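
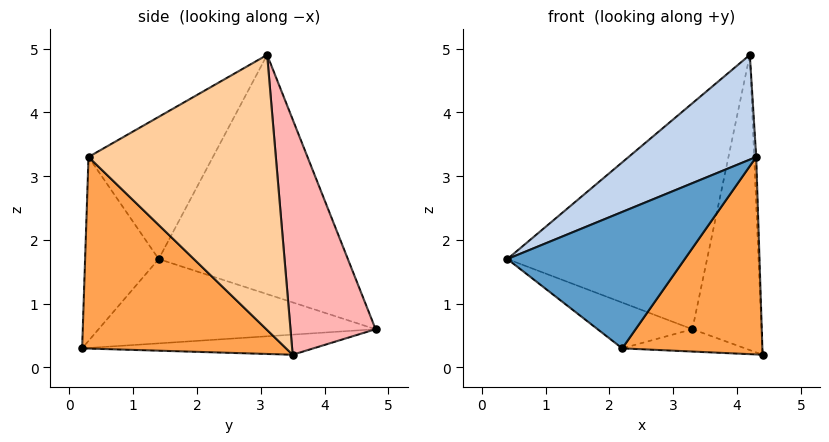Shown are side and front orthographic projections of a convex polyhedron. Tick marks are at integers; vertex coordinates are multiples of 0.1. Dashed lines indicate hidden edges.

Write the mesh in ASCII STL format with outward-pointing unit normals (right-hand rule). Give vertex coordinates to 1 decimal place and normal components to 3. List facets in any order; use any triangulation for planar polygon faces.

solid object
 facet normal -0.367 -0.885 0.286
  outer loop
   vertex 4.3 0.3 3.3
   vertex 0.4 1.4 1.7
   vertex 2.2 0.2 0.3
  endloop
 endfacet
 facet normal -0.445 -0.456 0.771
  outer loop
   vertex 4.3 0.3 3.3
   vertex 4.2 3.1 4.9
   vertex 0.4 1.4 1.7
  endloop
 endfacet
 facet normal 0.720 -0.495 -0.487
  outer loop
   vertex 4.3 0.3 3.3
   vertex 2.2 0.2 0.3
   vertex 4.4 3.5 0.2
  endloop
 endfacet
 facet normal 0.999 0.011 0.043
  outer loop
   vertex 4.3 0.3 3.3
   vertex 4.4 3.5 0.2
   vertex 4.2 3.1 4.9
  endloop
 endfacet
 facet normal -0.526 0.180 -0.831
  outer loop
   vertex 3.3 4.8 0.6
   vertex 2.2 0.2 0.3
   vertex 0.4 1.4 1.7
  endloop
 endfacet
 facet normal -0.217 0.115 -0.969
  outer loop
   vertex 3.3 4.8 0.6
   vertex 4.4 3.5 0.2
   vertex 2.2 0.2 0.3
  endloop
 endfacet
 facet normal -0.632 0.667 0.396
  outer loop
   vertex 3.3 4.8 0.6
   vertex 0.4 1.4 1.7
   vertex 4.2 3.1 4.9
  endloop
 endfacet
 facet normal 0.773 0.628 0.086
  outer loop
   vertex 3.3 4.8 0.6
   vertex 4.2 3.1 4.9
   vertex 4.4 3.5 0.2
  endloop
 endfacet
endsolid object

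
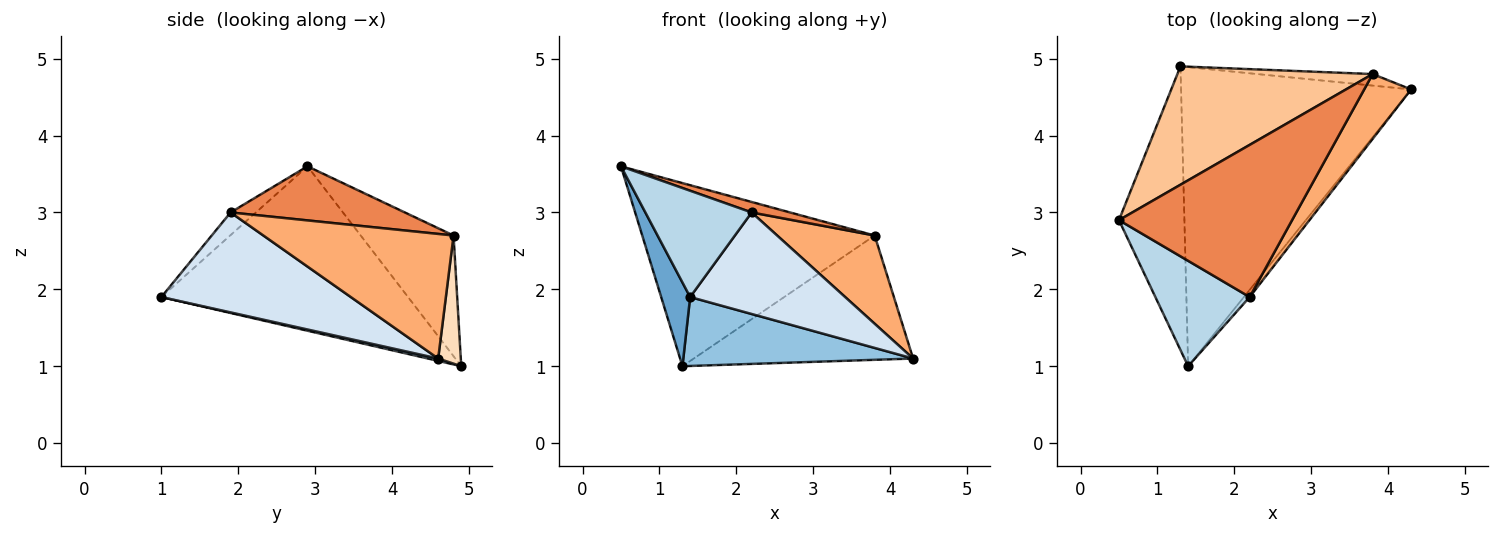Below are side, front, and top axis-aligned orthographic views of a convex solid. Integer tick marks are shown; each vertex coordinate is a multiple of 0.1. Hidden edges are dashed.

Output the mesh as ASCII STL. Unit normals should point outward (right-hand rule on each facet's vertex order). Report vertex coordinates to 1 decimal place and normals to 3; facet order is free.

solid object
 facet normal -0.924 -0.109 -0.368
  outer loop
   vertex 1.3 4.9 1.0
   vertex 1.4 1.0 1.9
   vertex 0.5 2.9 3.6
  endloop
 endfacet
 facet normal 0.010 -0.225 -0.974
  outer loop
   vertex 1.3 4.9 1.0
   vertex 4.3 4.6 1.1
   vertex 1.4 1.0 1.9
  endloop
 endfacet
 facet normal -0.167 -0.700 0.694
  outer loop
   vertex 2.2 1.9 3.0
   vertex 0.5 2.9 3.6
   vertex 1.4 1.0 1.9
  endloop
 endfacet
 facet normal 0.773 -0.633 -0.045
  outer loop
   vertex 2.2 1.9 3.0
   vertex 1.4 1.0 1.9
   vertex 4.3 4.6 1.1
  endloop
 endfacet
 facet normal 0.298 -0.066 0.952
  outer loop
   vertex 3.8 4.8 2.7
   vertex 0.5 2.9 3.6
   vertex 2.2 1.9 3.0
  endloop
 endfacet
 facet normal 0.844 -0.433 0.318
  outer loop
   vertex 3.8 4.8 2.7
   vertex 2.2 1.9 3.0
   vertex 4.3 4.6 1.1
  endloop
 endfacet
 facet normal -0.318 0.796 0.515
  outer loop
   vertex 3.8 4.8 2.7
   vertex 1.3 4.9 1.0
   vertex 0.5 2.9 3.6
  endloop
 endfacet
 facet normal 0.102 0.991 -0.092
  outer loop
   vertex 3.8 4.8 2.7
   vertex 4.3 4.6 1.1
   vertex 1.3 4.9 1.0
  endloop
 endfacet
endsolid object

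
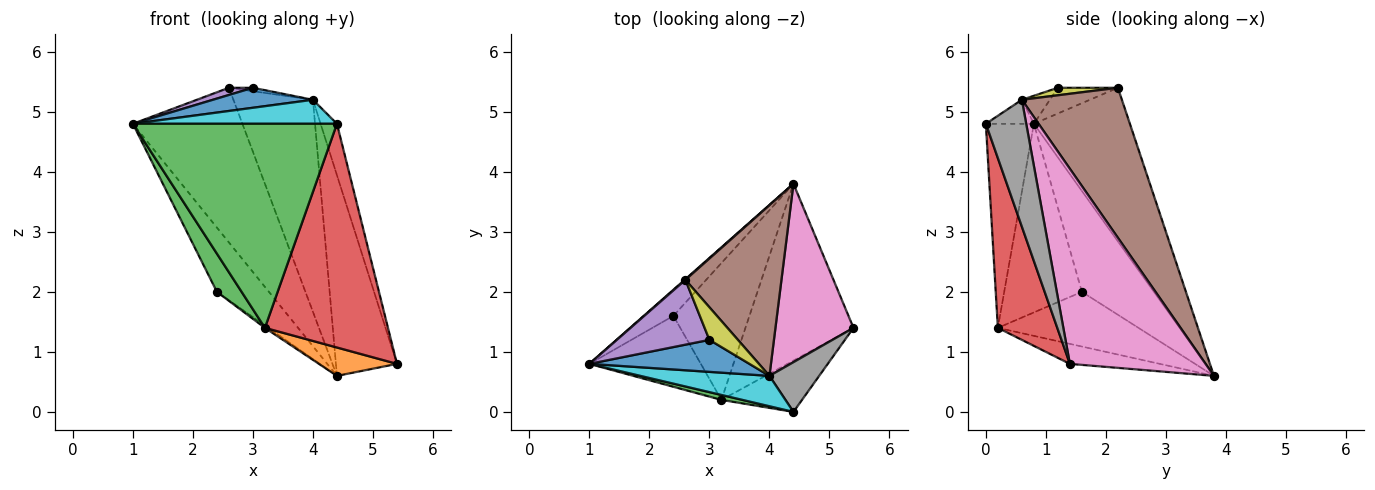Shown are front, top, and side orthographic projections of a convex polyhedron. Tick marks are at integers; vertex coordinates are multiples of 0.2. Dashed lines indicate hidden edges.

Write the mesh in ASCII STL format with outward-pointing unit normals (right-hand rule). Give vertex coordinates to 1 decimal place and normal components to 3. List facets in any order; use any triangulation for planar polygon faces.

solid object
 facet normal -0.659 0.752 0.003
  outer loop
   vertex 2.6 2.2 5.4
   vertex 4.4 3.8 0.6
   vertex 1.0 0.8 4.8
  endloop
 endfacet
 facet normal -0.180 -0.156 -0.971
  outer loop
   vertex 3.2 0.2 1.4
   vertex 4.4 3.8 0.6
   vertex 5.4 1.4 0.8
  endloop
 endfacet
 facet normal -0.229 -0.973 0.024
  outer loop
   vertex 3.2 0.2 1.4
   vertex 4.4 0.0 4.8
   vertex 1.0 0.8 4.8
  endloop
 endfacet
 facet normal 0.426 -0.882 -0.202
  outer loop
   vertex 3.2 0.2 1.4
   vertex 5.4 1.4 0.8
   vertex 4.4 0.0 4.8
  endloop
 endfacet
 facet normal -0.266 -0.106 0.958
  outer loop
   vertex 3.0 1.2 5.4
   vertex 2.6 2.2 5.4
   vertex 1.0 0.8 4.8
  endloop
 endfacet
 facet normal 0.700 0.556 0.448
  outer loop
   vertex 4.0 0.6 5.2
   vertex 4.4 3.8 0.6
   vertex 2.6 2.2 5.4
  endloop
 endfacet
 facet normal 0.857 0.386 0.343
  outer loop
   vertex 4.0 0.6 5.2
   vertex 5.4 1.4 0.8
   vertex 4.4 3.8 0.6
  endloop
 endfacet
 facet normal 0.871 0.353 0.341
  outer loop
   vertex 4.0 0.6 5.2
   vertex 4.4 0.0 4.8
   vertex 5.4 1.4 0.8
  endloop
 endfacet
 facet normal 0.253 0.101 0.962
  outer loop
   vertex 4.0 0.6 5.2
   vertex 2.6 2.2 5.4
   vertex 3.0 1.2 5.4
  endloop
 endfacet
 facet normal -0.144 -0.614 0.776
  outer loop
   vertex 4.0 0.6 5.2
   vertex 1.0 0.8 4.8
   vertex 4.4 0.0 4.8
  endloop
 endfacet
 facet normal -0.147 -0.524 0.839
  outer loop
   vertex 4.0 0.6 5.2
   vertex 3.0 1.2 5.4
   vertex 1.0 0.8 4.8
  endloop
 endfacet
 facet normal -0.789 0.570 -0.232
  outer loop
   vertex 2.4 1.6 2.0
   vertex 1.0 0.8 4.8
   vertex 4.4 3.8 0.6
  endloop
 endfacet
 facet normal -0.830 -0.264 -0.491
  outer loop
   vertex 2.4 1.6 2.0
   vertex 3.2 0.2 1.4
   vertex 1.0 0.8 4.8
  endloop
 endfacet
 facet normal -0.584 0.014 -0.812
  outer loop
   vertex 2.4 1.6 2.0
   vertex 4.4 3.8 0.6
   vertex 3.2 0.2 1.4
  endloop
 endfacet
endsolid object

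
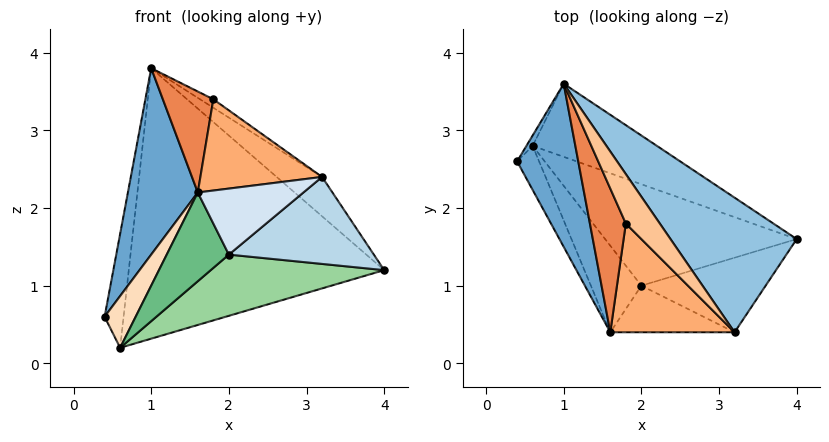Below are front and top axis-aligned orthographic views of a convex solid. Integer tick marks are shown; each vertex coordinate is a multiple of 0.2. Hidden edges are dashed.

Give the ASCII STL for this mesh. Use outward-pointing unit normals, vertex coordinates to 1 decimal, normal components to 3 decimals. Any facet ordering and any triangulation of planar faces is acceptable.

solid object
 facet normal -0.914 -0.305 0.267
  outer loop
   vertex 1.0 3.6 3.8
   vertex 0.4 2.6 0.6
   vertex 1.6 0.4 2.2
  endloop
 endfacet
 facet normal 0.714 0.197 0.672
  outer loop
   vertex 3.2 0.4 2.4
   vertex 4.0 1.6 1.2
   vertex 1.0 3.6 3.8
  endloop
 endfacet
 facet normal 0.161 -0.749 -0.642
  outer loop
   vertex 2.0 1.0 1.4
   vertex 4.0 1.6 1.2
   vertex 3.2 0.4 2.4
  endloop
 endfacet
 facet normal 0.072 -0.815 -0.575
  outer loop
   vertex 2.0 1.0 1.4
   vertex 3.2 0.4 2.4
   vertex 1.6 0.4 2.2
  endloop
 endfacet
 facet normal -0.663 -0.431 0.613
  outer loop
   vertex 1.8 1.8 3.4
   vertex 1.0 3.6 3.8
   vertex 1.6 0.4 2.2
  endloop
 endfacet
 facet normal -0.095 -0.640 0.762
  outer loop
   vertex 1.8 1.8 3.4
   vertex 1.6 0.4 2.2
   vertex 3.2 0.4 2.4
  endloop
 endfacet
 facet normal 0.658 0.127 0.742
  outer loop
   vertex 1.8 1.8 3.4
   vertex 3.2 0.4 2.4
   vertex 1.0 3.6 3.8
  endloop
 endfacet
 facet normal -0.471 -0.672 -0.571
  outer loop
   vertex 0.6 2.8 0.2
   vertex 1.6 0.4 2.2
   vertex 0.4 2.6 0.6
  endloop
 endfacet
 facet normal -0.307 -0.681 -0.664
  outer loop
   vertex 0.6 2.8 0.2
   vertex 2.0 1.0 1.4
   vertex 1.6 0.4 2.2
  endloop
 endfacet
 facet normal 0.069 -0.516 -0.854
  outer loop
   vertex 0.6 2.8 0.2
   vertex 4.0 1.6 1.2
   vertex 2.0 1.0 1.4
  endloop
 endfacet
 facet normal -0.762 0.645 -0.059
  outer loop
   vertex 0.6 2.8 0.2
   vertex 0.4 2.6 0.6
   vertex 1.0 3.6 3.8
  endloop
 endfacet
 facet normal 0.385 0.891 -0.241
  outer loop
   vertex 0.6 2.8 0.2
   vertex 1.0 3.6 3.8
   vertex 4.0 1.6 1.2
  endloop
 endfacet
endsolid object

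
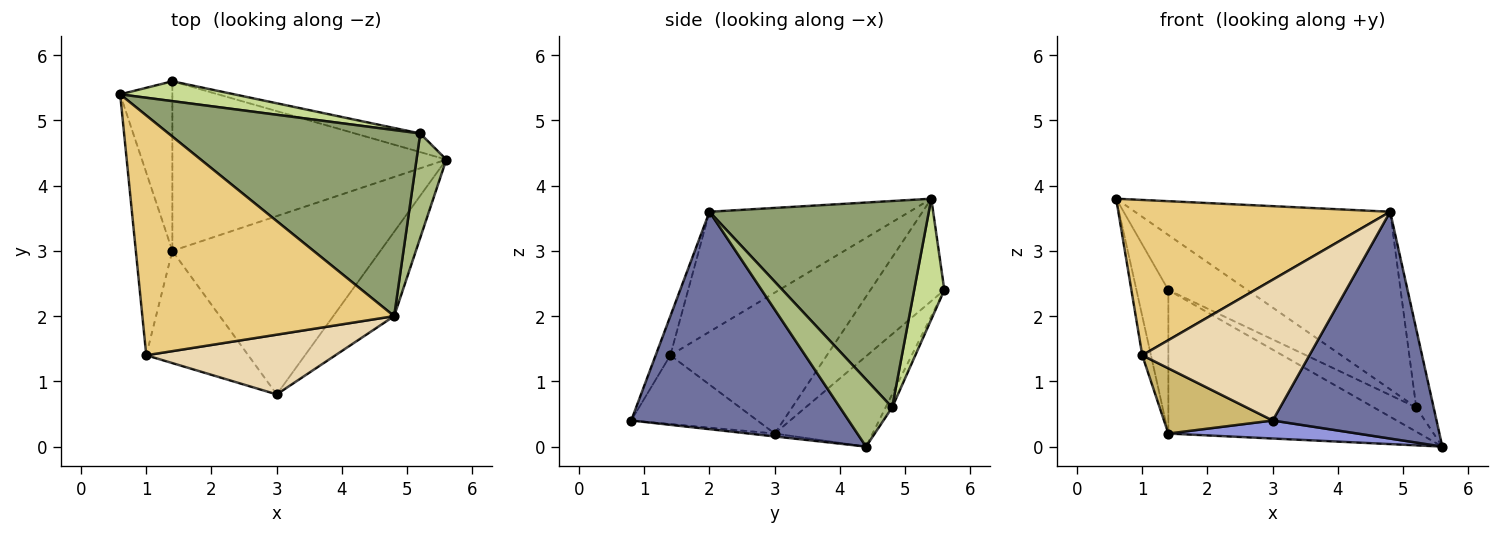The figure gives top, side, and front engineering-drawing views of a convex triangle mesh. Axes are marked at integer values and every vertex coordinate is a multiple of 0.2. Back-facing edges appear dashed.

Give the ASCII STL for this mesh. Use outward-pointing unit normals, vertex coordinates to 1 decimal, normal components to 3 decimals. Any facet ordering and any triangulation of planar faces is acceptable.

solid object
 facet normal 0.779 -0.587 -0.218
  outer loop
   vertex 4.8 2.0 3.6
   vertex 3.0 0.8 0.4
   vertex 5.6 4.4 0.0
  endloop
 endfacet
 facet normal -0.832 0.359 -0.424
  outer loop
   vertex 1.4 3.0 0.2
   vertex 0.6 5.4 3.8
   vertex 1.4 5.6 2.4
  endloop
 endfacet
 facet normal -0.014 -0.101 -0.995
  outer loop
   vertex 1.4 3.0 0.2
   vertex 5.6 4.4 0.0
   vertex 3.0 0.8 0.4
  endloop
 endfacet
 facet normal -0.244 0.626 -0.740
  outer loop
   vertex 1.4 3.0 0.2
   vertex 1.4 5.6 2.4
   vertex 5.6 4.4 0.0
  endloop
 endfacet
 facet normal 0.510 0.594 0.622
  outer loop
   vertex 5.2 4.8 0.6
   vertex 0.6 5.4 3.8
   vertex 4.8 2.0 3.6
  endloop
 endfacet
 facet normal 0.874 0.291 0.389
  outer loop
   vertex 5.2 4.8 0.6
   vertex 4.8 2.0 3.6
   vertex 5.6 4.4 0.0
  endloop
 endfacet
 facet normal 0.338 0.885 0.319
  outer loop
   vertex 5.2 4.8 0.6
   vertex 1.4 5.6 2.4
   vertex 0.6 5.4 3.8
  endloop
 endfacet
 facet normal -0.121 0.787 -0.605
  outer loop
   vertex 5.2 4.8 0.6
   vertex 5.6 4.4 0.0
   vertex 1.4 5.6 2.4
  endloop
 endfacet
 facet normal -0.967 0.054 -0.251
  outer loop
   vertex 1.0 1.4 1.4
   vertex 0.6 5.4 3.8
   vertex 1.4 3.0 0.2
  endloop
 endfacet
 facet normal -0.504 -0.434 -0.747
  outer loop
   vertex 1.0 1.4 1.4
   vertex 1.4 3.0 0.2
   vertex 3.0 0.8 0.4
  endloop
 endfacet
 facet normal -0.371 -0.505 0.779
  outer loop
   vertex 1.0 1.4 1.4
   vertex 4.8 2.0 3.6
   vertex 0.6 5.4 3.8
  endloop
 endfacet
 facet normal -0.081 -0.918 0.389
  outer loop
   vertex 1.0 1.4 1.4
   vertex 3.0 0.8 0.4
   vertex 4.8 2.0 3.6
  endloop
 endfacet
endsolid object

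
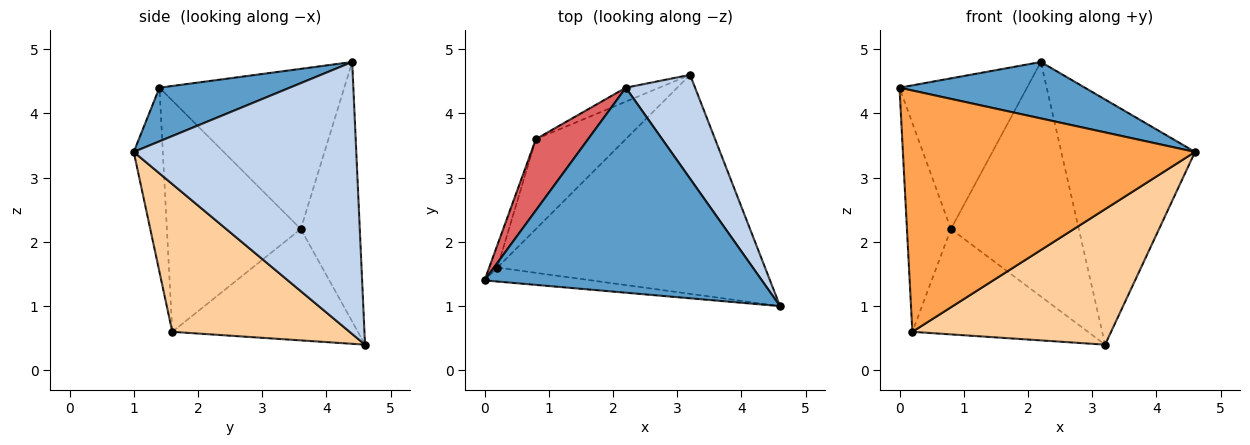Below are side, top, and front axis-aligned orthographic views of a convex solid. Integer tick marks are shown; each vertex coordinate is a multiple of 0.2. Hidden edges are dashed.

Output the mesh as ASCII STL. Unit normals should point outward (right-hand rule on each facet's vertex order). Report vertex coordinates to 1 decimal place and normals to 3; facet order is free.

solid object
 facet normal 0.183 -0.261 0.948
  outer loop
   vertex 2.2 4.4 4.8
   vertex 0.0 1.4 4.4
   vertex 4.6 1.0 3.4
  endloop
 endfacet
 facet normal 0.837 0.503 0.213
  outer loop
   vertex 2.2 4.4 4.8
   vertex 4.6 1.0 3.4
   vertex 3.2 4.6 0.4
  endloop
 endfacet
 facet normal -0.099 -0.993 -0.057
  outer loop
   vertex 0.2 1.6 0.6
   vertex 4.6 1.0 3.4
   vertex 0.0 1.4 4.4
  endloop
 endfacet
 facet normal 0.425 -0.476 -0.770
  outer loop
   vertex 0.2 1.6 0.6
   vertex 3.2 4.6 0.4
   vertex 4.6 1.0 3.4
  endloop
 endfacet
 facet normal -0.418 0.907 -0.054
  outer loop
   vertex 0.8 3.6 2.2
   vertex 2.2 4.4 4.8
   vertex 3.2 4.6 0.4
  endloop
 endfacet
 facet normal -0.627 0.593 -0.506
  outer loop
   vertex 0.8 3.6 2.2
   vertex 3.2 4.6 0.4
   vertex 0.2 1.6 0.6
  endloop
 endfacet
 facet normal -0.795 0.548 0.259
  outer loop
   vertex 0.8 3.6 2.2
   vertex 0.0 1.4 4.4
   vertex 2.2 4.4 4.8
  endloop
 endfacet
 facet normal -0.950 0.312 -0.034
  outer loop
   vertex 0.8 3.6 2.2
   vertex 0.2 1.6 0.6
   vertex 0.0 1.4 4.4
  endloop
 endfacet
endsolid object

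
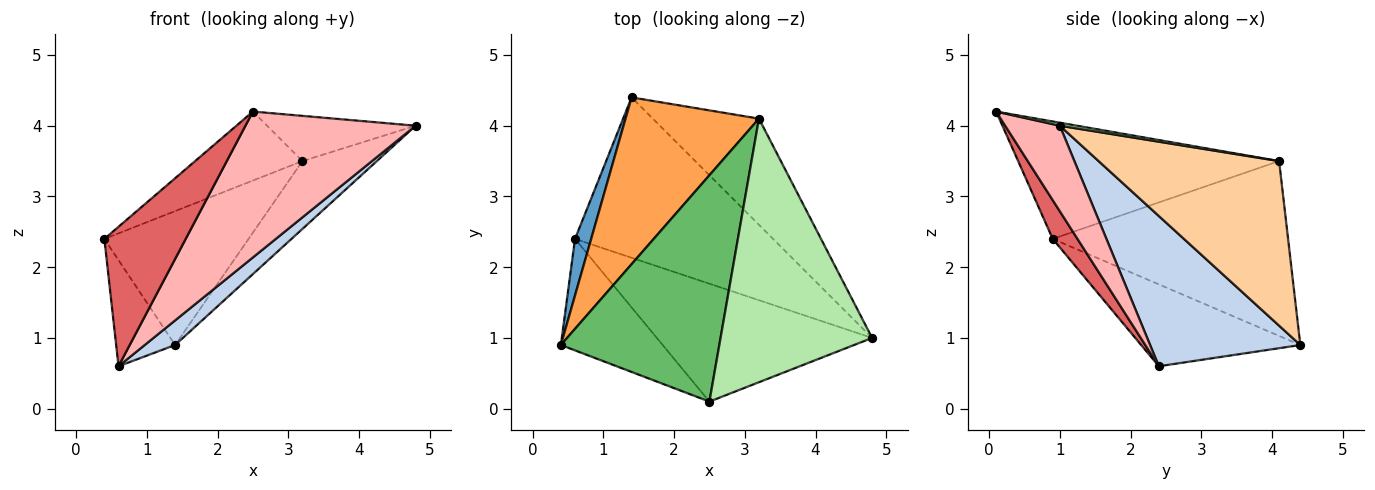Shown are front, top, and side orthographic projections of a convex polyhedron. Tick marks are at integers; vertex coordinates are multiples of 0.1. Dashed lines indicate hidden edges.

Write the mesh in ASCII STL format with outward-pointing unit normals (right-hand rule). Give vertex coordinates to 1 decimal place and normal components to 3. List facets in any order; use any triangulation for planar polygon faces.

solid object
 facet normal -0.922 0.342 0.182
  outer loop
   vertex 0.6 2.4 0.6
   vertex 0.4 0.9 2.4
   vertex 1.4 4.4 0.9
  endloop
 endfacet
 facet normal 0.600 -0.121 -0.791
  outer loop
   vertex 0.6 2.4 0.6
   vertex 1.4 4.4 0.9
   vertex 4.8 1.0 4.0
  endloop
 endfacet
 facet normal -0.715 0.438 0.545
  outer loop
   vertex 3.2 4.1 3.5
   vertex 1.4 4.4 0.9
   vertex 0.4 0.9 2.4
  endloop
 endfacet
 facet normal 0.794 0.327 -0.512
  outer loop
   vertex 3.2 4.1 3.5
   vertex 4.8 1.0 4.0
   vertex 1.4 4.4 0.9
  endloop
 endfacet
 facet normal -0.578 0.238 0.780
  outer loop
   vertex 2.5 0.1 4.2
   vertex 3.2 4.1 3.5
   vertex 0.4 0.9 2.4
  endloop
 endfacet
 facet normal 0.020 0.169 0.985
  outer loop
   vertex 2.5 0.1 4.2
   vertex 4.8 1.0 4.0
   vertex 3.2 4.1 3.5
  endloop
 endfacet
 facet normal 0.231 -0.760 -0.608
  outer loop
   vertex 2.5 0.1 4.2
   vertex 0.4 0.9 2.4
   vertex 0.6 2.4 0.6
  endloop
 endfacet
 facet normal 0.242 -0.755 -0.610
  outer loop
   vertex 2.5 0.1 4.2
   vertex 0.6 2.4 0.6
   vertex 4.8 1.0 4.0
  endloop
 endfacet
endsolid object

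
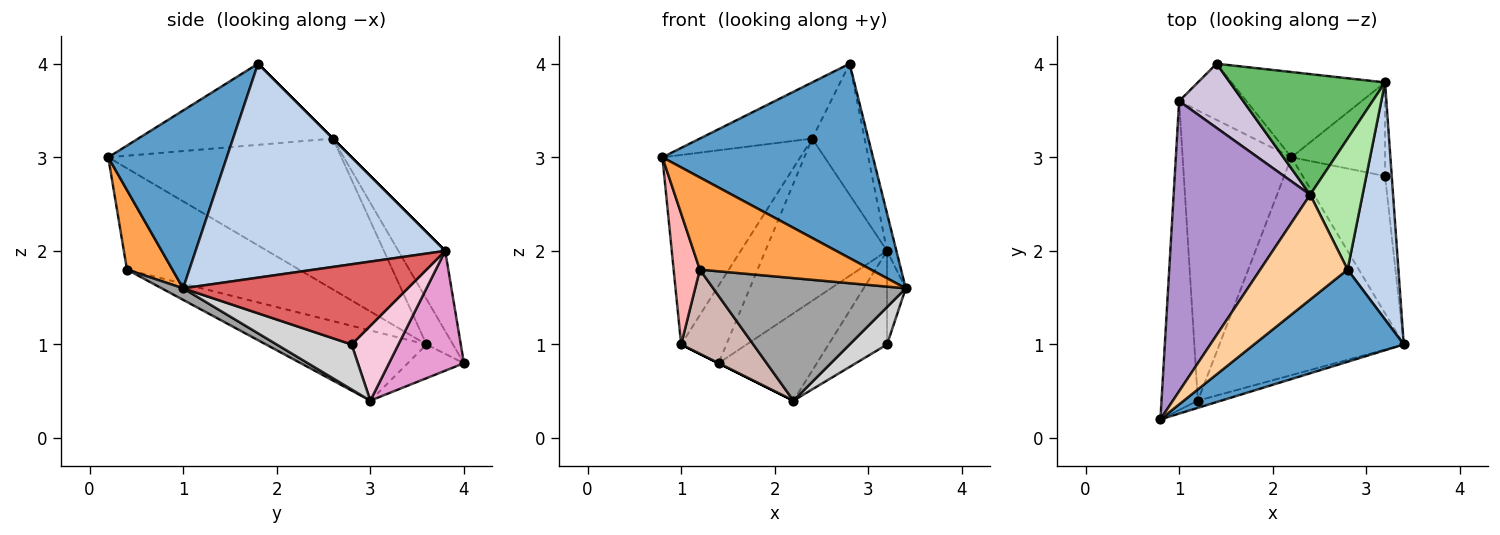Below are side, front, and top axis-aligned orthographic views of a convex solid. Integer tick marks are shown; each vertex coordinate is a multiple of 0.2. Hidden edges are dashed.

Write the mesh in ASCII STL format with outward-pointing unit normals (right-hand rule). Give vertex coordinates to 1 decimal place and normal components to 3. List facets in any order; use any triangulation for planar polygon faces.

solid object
 facet normal 0.453 -0.805 0.382
  outer loop
   vertex 2.8 1.8 4.0
   vertex 0.8 0.2 3.0
   vertex 3.4 1.0 1.6
  endloop
 endfacet
 facet normal 0.972 0.036 0.231
  outer loop
   vertex 3.2 3.8 2.0
   vertex 2.8 1.8 4.0
   vertex 3.4 1.0 1.6
  endloop
 endfacet
 facet normal 0.256 -0.964 -0.075
  outer loop
   vertex 1.2 0.4 1.8
   vertex 3.4 1.0 1.6
   vertex 0.8 0.2 3.0
  endloop
 endfacet
 facet normal -0.633 0.365 0.682
  outer loop
   vertex 2.4 2.6 3.2
   vertex 0.8 0.2 3.0
   vertex 2.8 1.8 4.0
  endloop
 endfacet
 facet normal -0.295 0.767 0.570
  outer loop
   vertex 2.4 2.6 3.2
   vertex 3.2 3.8 2.0
   vertex 1.4 4.0 0.8
  endloop
 endfacet
 facet normal 0.000 0.707 0.707
  outer loop
   vertex 2.4 2.6 3.2
   vertex 2.8 1.8 4.0
   vertex 3.2 3.8 2.0
  endloop
 endfacet
 facet normal 0.993 0.083 -0.083
  outer loop
   vertex 3.2 2.8 1.0
   vertex 3.2 3.8 2.0
   vertex 3.4 1.0 1.6
  endloop
 endfacet
 facet normal -0.932 -0.142 -0.334
  outer loop
   vertex 1.0 3.6 1.0
   vertex 1.2 0.4 1.8
   vertex 0.8 0.2 3.0
  endloop
 endfacet
 facet normal -0.679 0.401 0.615
  outer loop
   vertex 1.0 3.6 1.0
   vertex 0.8 0.2 3.0
   vertex 2.4 2.6 3.2
  endloop
 endfacet
 facet normal -0.412 0.702 0.581
  outer loop
   vertex 1.0 3.6 1.0
   vertex 2.4 2.6 3.2
   vertex 1.4 4.0 0.8
  endloop
 endfacet
 facet normal -0.447 0.000 -0.894
  outer loop
   vertex 2.2 3.0 0.4
   vertex 1.0 3.6 1.0
   vertex 1.4 4.0 0.8
  endloop
 endfacet
 facet normal -0.527 -0.237 -0.816
  outer loop
   vertex 2.2 3.0 0.4
   vertex 1.2 0.4 1.8
   vertex 1.0 3.6 1.0
  endloop
 endfacet
 facet normal 0.479 0.628 -0.613
  outer loop
   vertex 2.2 3.0 0.4
   vertex 1.4 4.0 0.8
   vertex 3.2 3.8 2.0
  endloop
 endfacet
 facet normal 0.492 0.615 -0.615
  outer loop
   vertex 2.2 3.0 0.4
   vertex 3.2 3.8 2.0
   vertex 3.2 2.8 1.0
  endloop
 endfacet
 facet normal 0.054 -0.490 -0.870
  outer loop
   vertex 2.2 3.0 0.4
   vertex 3.4 1.0 1.6
   vertex 1.2 0.4 1.8
  endloop
 endfacet
 facet normal 0.466 -0.233 -0.854
  outer loop
   vertex 2.2 3.0 0.4
   vertex 3.2 2.8 1.0
   vertex 3.4 1.0 1.6
  endloop
 endfacet
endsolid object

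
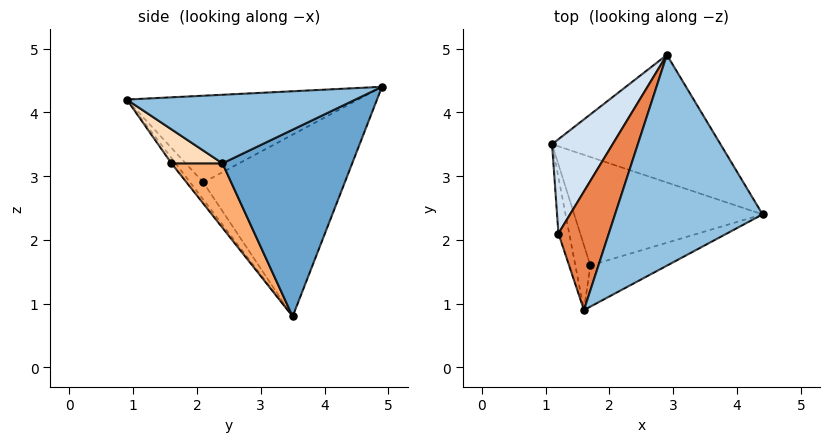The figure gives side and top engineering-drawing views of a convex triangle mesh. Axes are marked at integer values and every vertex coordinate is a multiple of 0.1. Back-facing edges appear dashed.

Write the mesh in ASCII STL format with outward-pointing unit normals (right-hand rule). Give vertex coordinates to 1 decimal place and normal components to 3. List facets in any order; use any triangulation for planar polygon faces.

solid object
 facet normal 0.589 0.609 -0.531
  outer loop
   vertex 2.9 4.9 4.4
   vertex 4.4 2.4 3.2
   vertex 1.1 3.5 0.8
  endloop
 endfacet
 facet normal 0.415 -0.179 0.892
  outer loop
   vertex 2.9 4.9 4.4
   vertex 1.6 0.9 4.2
   vertex 4.4 2.4 3.2
  endloop
 endfacet
 facet normal -0.642 -0.651 -0.404
  outer loop
   vertex 1.2 2.1 2.9
   vertex 1.1 3.5 0.8
   vertex 1.6 0.9 4.2
  endloop
 endfacet
 facet normal -0.879 0.377 0.293
  outer loop
   vertex 1.2 2.1 2.9
   vertex 2.9 4.9 4.4
   vertex 1.1 3.5 0.8
  endloop
 endfacet
 facet normal -0.838 0.248 0.487
  outer loop
   vertex 1.2 2.1 2.9
   vertex 1.6 0.9 4.2
   vertex 2.9 4.9 4.4
  endloop
 endfacet
 facet normal 0.219 -0.738 -0.639
  outer loop
   vertex 1.7 1.6 3.2
   vertex 1.1 3.5 0.8
   vertex 4.4 2.4 3.2
  endloop
 endfacet
 facet normal -0.207 -0.792 -0.575
  outer loop
   vertex 1.7 1.6 3.2
   vertex 1.6 0.9 4.2
   vertex 1.1 3.5 0.8
  endloop
 endfacet
 facet normal 0.239 -0.807 -0.541
  outer loop
   vertex 1.7 1.6 3.2
   vertex 4.4 2.4 3.2
   vertex 1.6 0.9 4.2
  endloop
 endfacet
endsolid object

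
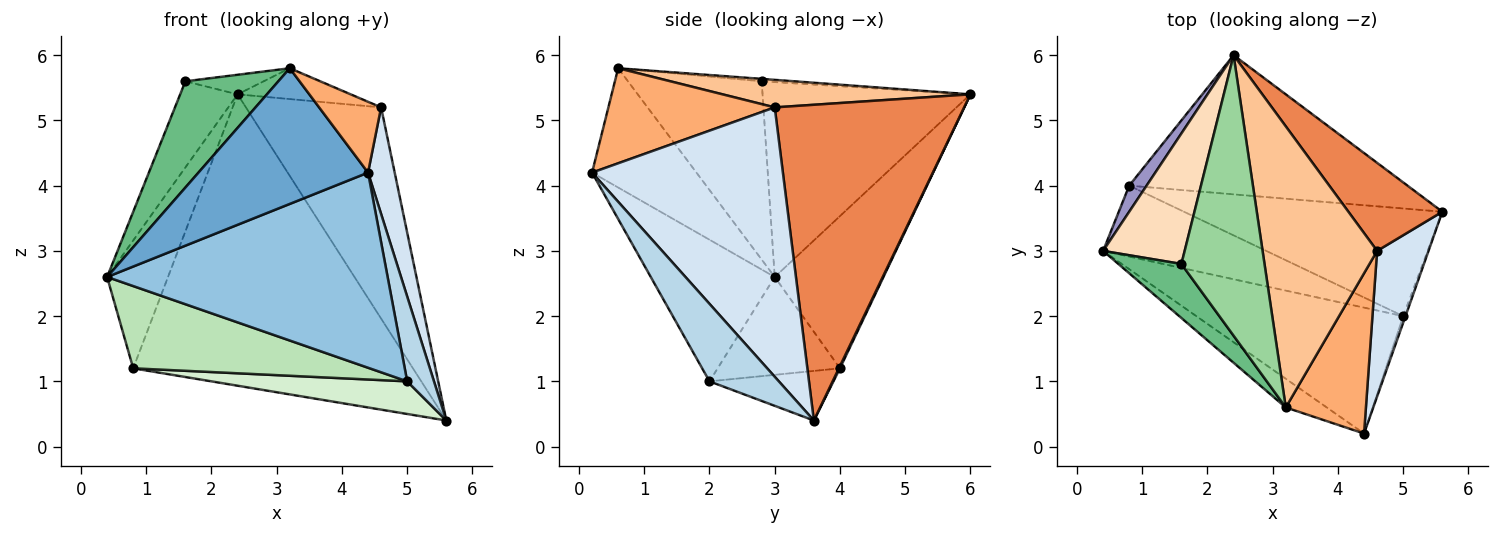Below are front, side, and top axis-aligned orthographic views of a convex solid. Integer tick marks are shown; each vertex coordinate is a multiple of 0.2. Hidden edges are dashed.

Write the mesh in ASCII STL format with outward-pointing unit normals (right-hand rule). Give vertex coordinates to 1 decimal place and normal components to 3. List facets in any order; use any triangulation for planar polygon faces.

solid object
 facet normal -0.516 -0.838 -0.177
  outer loop
   vertex 3.2 0.6 5.8
   vertex 0.4 3.0 2.6
   vertex 4.4 0.2 4.2
  endloop
 endfacet
 facet normal -0.348 -0.788 -0.508
  outer loop
   vertex 5.0 2.0 1.0
   vertex 4.4 0.2 4.2
   vertex 0.4 3.0 2.6
  endloop
 endfacet
 facet normal 0.933 -0.360 -0.028
  outer loop
   vertex 5.0 2.0 1.0
   vertex 5.6 3.6 0.4
   vertex 4.4 0.2 4.2
  endloop
 endfacet
 facet normal 0.973 -0.136 0.186
  outer loop
   vertex 4.6 3.0 5.2
   vertex 4.4 0.2 4.2
   vertex 5.6 3.6 0.4
  endloop
 endfacet
 facet normal 0.791 0.564 0.235
  outer loop
   vertex 4.6 3.0 5.2
   vertex 5.6 3.6 0.4
   vertex 2.4 6.0 5.4
  endloop
 endfacet
 facet normal 0.735 -0.274 0.620
  outer loop
   vertex 4.6 3.0 5.2
   vertex 3.2 0.6 5.8
   vertex 4.4 0.2 4.2
  endloop
 endfacet
 facet normal 0.233 0.106 0.967
  outer loop
   vertex 4.6 3.0 5.2
   vertex 2.4 6.0 5.4
   vertex 3.2 0.6 5.8
  endloop
 endfacet
 facet normal -0.894 0.247 0.374
  outer loop
   vertex 1.6 2.8 5.6
   vertex 2.4 6.0 5.4
   vertex 0.4 3.0 2.6
  endloop
 endfacet
 facet normal -0.789 -0.548 0.279
  outer loop
   vertex 1.6 2.8 5.6
   vertex 0.4 3.0 2.6
   vertex 3.2 0.6 5.8
  endloop
 endfacet
 facet normal -0.029 0.070 0.997
  outer loop
   vertex 1.6 2.8 5.6
   vertex 3.2 0.6 5.8
   vertex 2.4 6.0 5.4
  endloop
 endfacet
 facet normal -0.365 -0.705 -0.608
  outer loop
   vertex 0.8 4.0 1.2
   vertex 5.0 2.0 1.0
   vertex 0.4 3.0 2.6
  endloop
 endfacet
 facet normal -0.181 -0.285 -0.941
  outer loop
   vertex 0.8 4.0 1.2
   vertex 5.6 3.6 0.4
   vertex 5.0 2.0 1.0
  endloop
 endfacet
 facet normal -0.868 0.486 0.099
  outer loop
   vertex 0.8 4.0 1.2
   vertex 0.4 3.0 2.6
   vertex 2.4 6.0 5.4
  endloop
 endfacet
 facet normal 0.003 0.902 -0.431
  outer loop
   vertex 0.8 4.0 1.2
   vertex 2.4 6.0 5.4
   vertex 5.6 3.6 0.4
  endloop
 endfacet
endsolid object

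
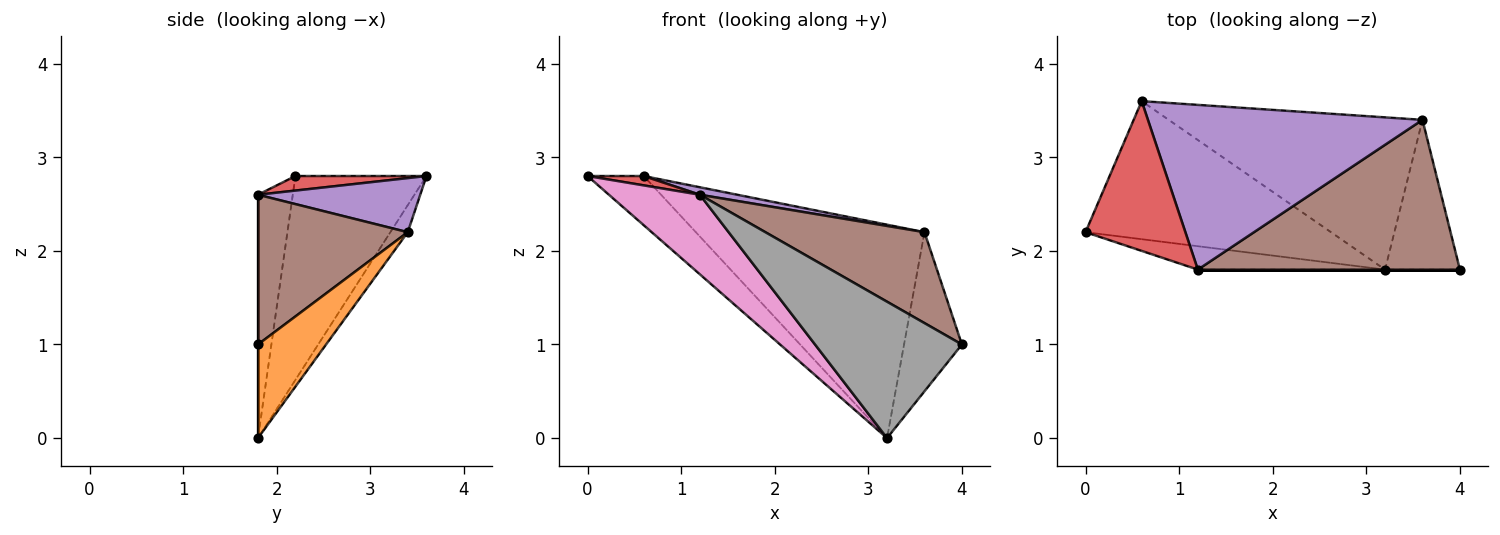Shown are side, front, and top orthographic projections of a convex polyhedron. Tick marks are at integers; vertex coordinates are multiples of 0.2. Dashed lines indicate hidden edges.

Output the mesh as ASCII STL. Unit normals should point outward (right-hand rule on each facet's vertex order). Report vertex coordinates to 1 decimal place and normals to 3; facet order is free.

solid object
 facet normal -0.616 0.264 -0.742
  outer loop
   vertex 3.2 1.8 0.0
   vertex 0.0 2.2 2.8
   vertex 0.6 3.6 2.8
  endloop
 endfacet
 facet normal 0.651 0.553 -0.520
  outer loop
   vertex 3.6 3.4 2.2
   vertex 4.0 1.8 1.0
   vertex 3.2 1.8 0.0
  endloop
 endfacet
 facet normal -0.062 0.813 -0.580
  outer loop
   vertex 3.6 3.4 2.2
   vertex 3.2 1.8 0.0
   vertex 0.6 3.6 2.8
  endloop
 endfacet
 facet normal 0.144 -0.062 0.988
  outer loop
   vertex 1.2 1.8 2.6
   vertex 0.6 3.6 2.8
   vertex 0.0 2.2 2.8
  endloop
 endfacet
 facet normal 0.193 -0.045 0.980
  outer loop
   vertex 1.2 1.8 2.6
   vertex 3.6 3.4 2.2
   vertex 0.6 3.6 2.8
  endloop
 endfacet
 facet normal 0.439 -0.466 0.768
  outer loop
   vertex 1.2 1.8 2.6
   vertex 4.0 1.8 1.0
   vertex 3.6 3.4 2.2
  endloop
 endfacet
 facet normal -0.344 -0.901 -0.265
  outer loop
   vertex 1.2 1.8 2.6
   vertex 0.0 2.2 2.8
   vertex 3.2 1.8 0.0
  endloop
 endfacet
 facet normal 0.000 -1.000 0.000
  outer loop
   vertex 1.2 1.8 2.6
   vertex 3.2 1.8 0.0
   vertex 4.0 1.8 1.0
  endloop
 endfacet
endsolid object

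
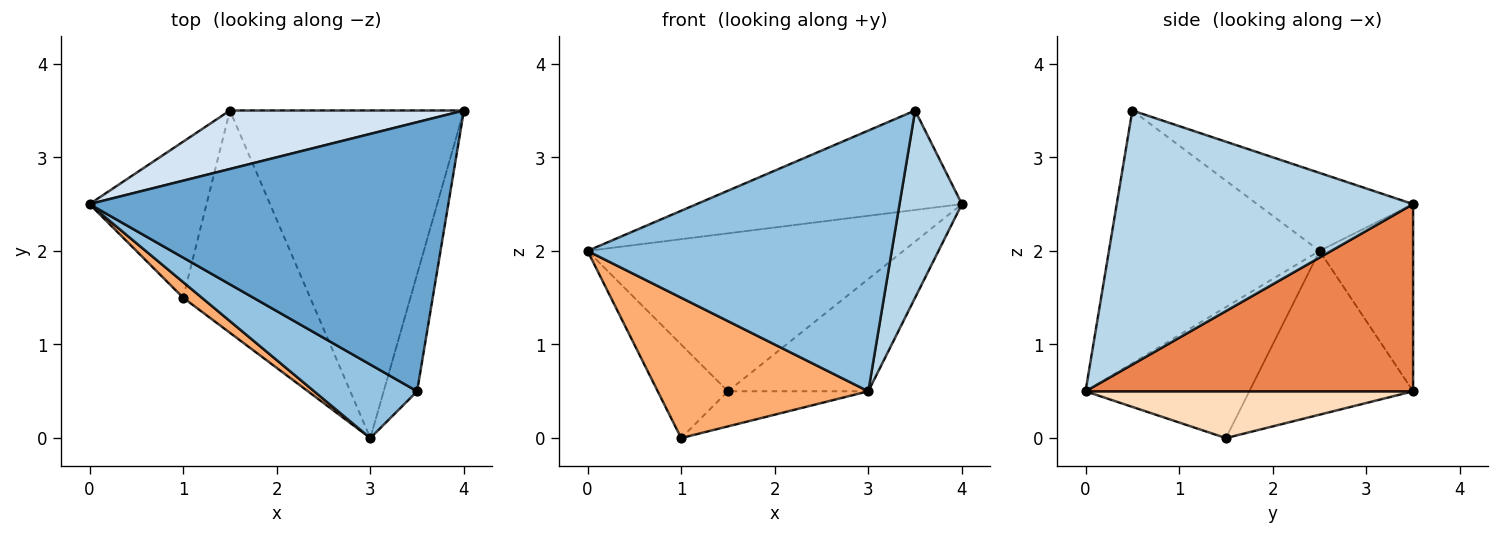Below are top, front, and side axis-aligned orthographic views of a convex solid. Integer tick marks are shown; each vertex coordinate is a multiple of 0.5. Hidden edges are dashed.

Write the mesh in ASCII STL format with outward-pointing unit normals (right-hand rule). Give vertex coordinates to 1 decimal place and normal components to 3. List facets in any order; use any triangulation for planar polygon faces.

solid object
 facet normal -0.200 0.340 0.919
  outer loop
   vertex 3.5 0.5 3.5
   vertex 4.0 3.5 2.5
   vertex 0.0 2.5 2.0
  endloop
 endfacet
 facet normal -0.554 -0.801 0.226
  outer loop
   vertex 3.5 0.5 3.5
   vertex 0.0 2.5 2.0
   vertex 3.0 0.0 0.5
  endloop
 endfacet
 facet normal 0.971 -0.204 -0.128
  outer loop
   vertex 3.5 0.5 3.5
   vertex 3.0 0.0 0.5
   vertex 4.0 3.5 2.5
  endloop
 endfacet
 facet normal -0.268 0.904 0.335
  outer loop
   vertex 1.5 3.5 0.5
   vertex 0.0 2.5 2.0
   vertex 4.0 3.5 2.5
  endloop
 endfacet
 facet normal 0.603 0.259 -0.754
  outer loop
   vertex 1.5 3.5 0.5
   vertex 4.0 3.5 2.5
   vertex 3.0 0.0 0.5
  endloop
 endfacet
 facet normal -0.612 -0.786 0.087
  outer loop
   vertex 1.0 1.5 0.0
   vertex 3.0 0.0 0.5
   vertex 0.0 2.5 2.0
  endloop
 endfacet
 facet normal -0.768 0.329 -0.549
  outer loop
   vertex 1.0 1.5 0.0
   vertex 0.0 2.5 2.0
   vertex 1.5 3.5 0.5
  endloop
 endfacet
 facet normal 0.342 0.147 -0.928
  outer loop
   vertex 1.0 1.5 0.0
   vertex 1.5 3.5 0.5
   vertex 3.0 0.0 0.5
  endloop
 endfacet
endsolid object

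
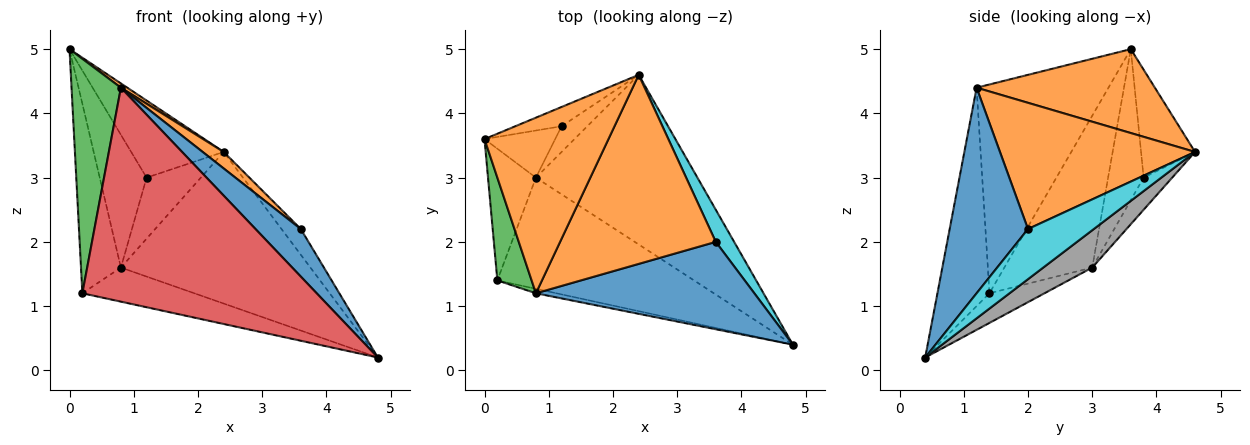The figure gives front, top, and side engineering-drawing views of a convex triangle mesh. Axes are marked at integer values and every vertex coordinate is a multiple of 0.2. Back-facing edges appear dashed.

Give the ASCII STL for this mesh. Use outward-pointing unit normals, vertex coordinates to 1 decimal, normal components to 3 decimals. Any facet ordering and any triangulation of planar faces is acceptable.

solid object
 facet normal -0.493 0.844 -0.211
  outer loop
   vertex 1.2 3.8 3.0
   vertex 0.0 3.6 5.0
   vertex 2.4 4.6 3.4
  endloop
 endfacet
 facet normal 0.560 -0.020 0.828
  outer loop
   vertex 0.8 1.2 4.4
   vertex 2.4 4.6 3.4
   vertex 0.0 3.6 5.0
  endloop
 endfacet
 facet normal -0.926 -0.347 0.152
  outer loop
   vertex 0.8 1.2 4.4
   vertex 0.0 3.6 5.0
   vertex 0.2 1.4 1.2
  endloop
 endfacet
 facet normal -0.217 -0.976 -0.020
  outer loop
   vertex 0.8 1.2 4.4
   vertex 0.2 1.4 1.2
   vertex 4.8 0.4 0.2
  endloop
 endfacet
 facet normal -0.581 0.767 -0.272
  outer loop
   vertex 0.8 3.0 1.6
   vertex 0.0 3.6 5.0
   vertex 1.2 3.8 3.0
  endloop
 endfacet
 facet normal -0.875 0.397 -0.276
  outer loop
   vertex 0.8 3.0 1.6
   vertex 0.2 1.4 1.2
   vertex 0.0 3.6 5.0
  endloop
 endfacet
 facet normal -0.436 0.829 -0.349
  outer loop
   vertex 0.8 3.0 1.6
   vertex 1.2 3.8 3.0
   vertex 2.4 4.6 3.4
  endloop
 endfacet
 facet normal 0.170 0.657 -0.735
  outer loop
   vertex 0.8 3.0 1.6
   vertex 2.4 4.6 3.4
   vertex 4.8 0.4 0.2
  endloop
 endfacet
 facet normal -0.143 0.290 -0.946
  outer loop
   vertex 0.8 3.0 1.6
   vertex 4.8 0.4 0.2
   vertex 0.2 1.4 1.2
  endloop
 endfacet
 facet normal 0.906 0.265 0.331
  outer loop
   vertex 3.6 2.0 2.2
   vertex 4.8 0.4 0.2
   vertex 2.4 4.6 3.4
  endloop
 endfacet
 facet normal 0.637 -0.368 0.677
  outer loop
   vertex 3.6 2.0 2.2
   vertex 0.8 1.2 4.4
   vertex 4.8 0.4 0.2
  endloop
 endfacet
 facet normal 0.628 -0.068 0.775
  outer loop
   vertex 3.6 2.0 2.2
   vertex 2.4 4.6 3.4
   vertex 0.8 1.2 4.4
  endloop
 endfacet
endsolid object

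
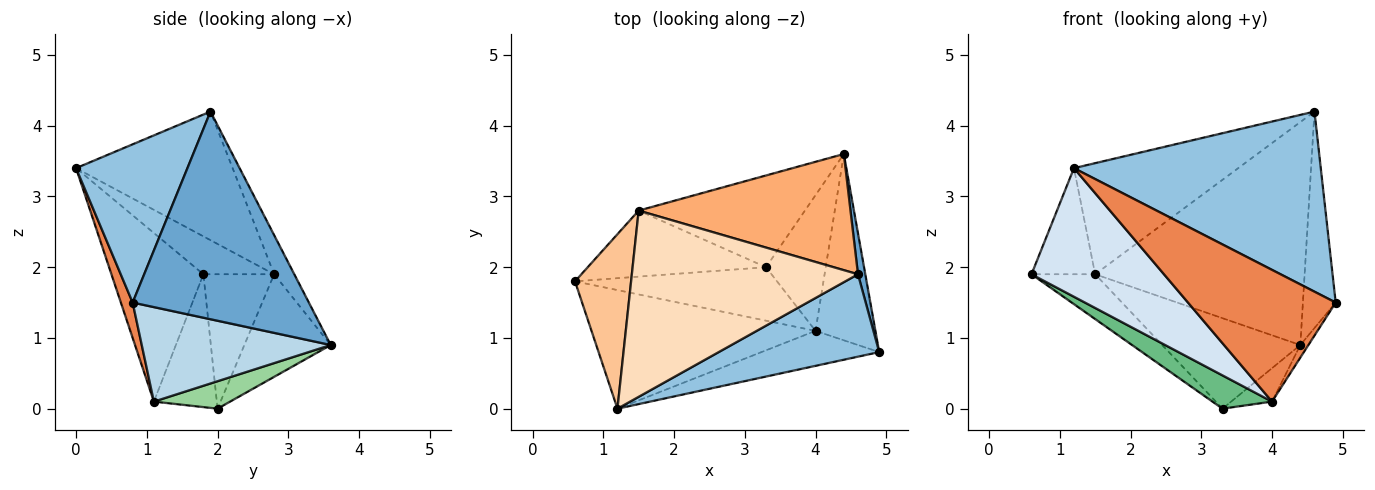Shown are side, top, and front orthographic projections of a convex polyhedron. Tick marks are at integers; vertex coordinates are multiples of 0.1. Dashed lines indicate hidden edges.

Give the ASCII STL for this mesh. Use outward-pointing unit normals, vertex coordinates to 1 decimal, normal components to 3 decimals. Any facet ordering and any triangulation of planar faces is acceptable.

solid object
 facet normal 0.983 0.183 0.035
  outer loop
   vertex 4.6 1.9 4.2
   vertex 4.9 0.8 1.5
   vertex 4.4 3.6 0.9
  endloop
 endfacet
 facet normal 0.380 -0.841 0.385
  outer loop
   vertex 1.2 0.0 3.4
   vertex 4.9 0.8 1.5
   vertex 4.6 1.9 4.2
  endloop
 endfacet
 facet normal 0.844 0.036 -0.535
  outer loop
   vertex 4.0 1.1 0.1
   vertex 4.4 3.6 0.9
   vertex 4.9 0.8 1.5
  endloop
 endfacet
 facet normal -0.455 -0.655 -0.604
  outer loop
   vertex 4.0 1.1 0.1
   vertex 1.2 0.0 3.4
   vertex 0.6 1.8 1.9
  endloop
 endfacet
 facet normal 0.077 -0.964 -0.256
  outer loop
   vertex 4.0 1.1 0.1
   vertex 4.9 0.8 1.5
   vertex 1.2 0.0 3.4
  endloop
 endfacet
 facet normal -0.085 0.884 0.460
  outer loop
   vertex 1.5 2.8 1.9
   vertex 4.6 1.9 4.2
   vertex 4.4 3.6 0.9
  endloop
 endfacet
 facet normal -0.500 0.450 0.740
  outer loop
   vertex 1.5 2.8 1.9
   vertex 0.6 1.8 1.9
   vertex 1.2 0.0 3.4
  endloop
 endfacet
 facet normal -0.439 0.460 0.772
  outer loop
   vertex 1.5 2.8 1.9
   vertex 1.2 0.0 3.4
   vertex 4.6 1.9 4.2
  endloop
 endfacet
 facet normal -0.487 -0.461 -0.741
  outer loop
   vertex 3.3 2.0 0.0
   vertex 4.0 1.1 0.1
   vertex 0.6 1.8 1.9
  endloop
 endfacet
 facet normal 0.408 0.219 -0.887
  outer loop
   vertex 3.3 2.0 0.0
   vertex 4.4 3.6 0.9
   vertex 4.0 1.1 0.1
  endloop
 endfacet
 facet normal -0.529 0.476 -0.702
  outer loop
   vertex 3.3 2.0 0.0
   vertex 0.6 1.8 1.9
   vertex 1.5 2.8 1.9
  endloop
 endfacet
 facet normal -0.402 0.643 -0.652
  outer loop
   vertex 3.3 2.0 0.0
   vertex 1.5 2.8 1.9
   vertex 4.4 3.6 0.9
  endloop
 endfacet
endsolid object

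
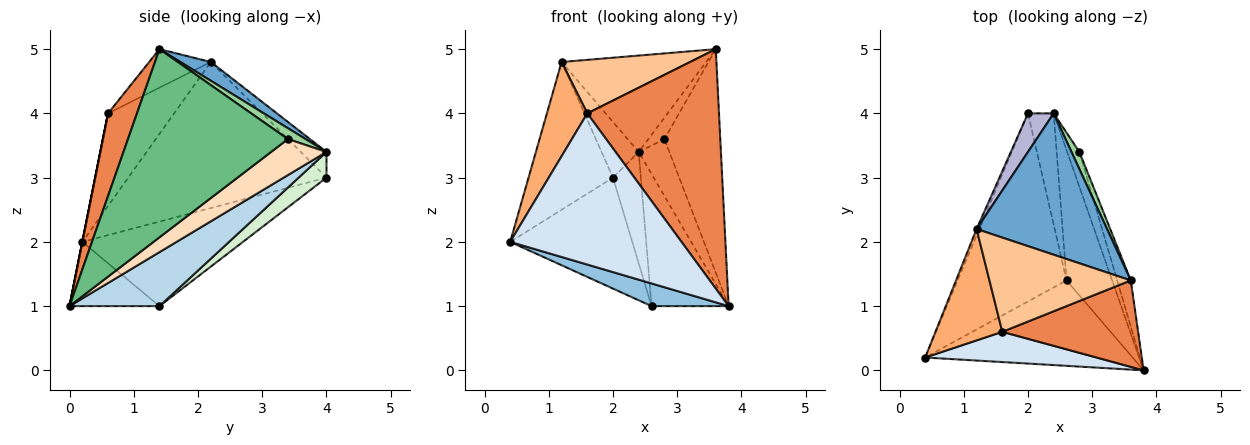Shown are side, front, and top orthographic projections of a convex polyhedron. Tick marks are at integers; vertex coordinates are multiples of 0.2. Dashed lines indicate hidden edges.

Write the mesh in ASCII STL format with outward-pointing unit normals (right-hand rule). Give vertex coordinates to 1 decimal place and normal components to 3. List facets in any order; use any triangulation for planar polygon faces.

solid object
 facet normal 0.118 0.559 0.820
  outer loop
   vertex 1.2 2.2 4.8
   vertex 3.6 1.4 5.0
   vertex 2.4 4.0 3.4
  endloop
 endfacet
 facet normal -0.287 -0.246 -0.926
  outer loop
   vertex 2.6 1.4 1.0
   vertex 3.8 0.0 1.0
   vertex 0.4 0.2 2.0
  endloop
 endfacet
 facet normal 0.639 0.548 -0.540
  outer loop
   vertex 2.6 1.4 1.0
   vertex 2.4 4.0 3.4
   vertex 3.8 0.0 1.0
  endloop
 endfacet
 facet normal 0.000 -0.981 0.196
  outer loop
   vertex 1.6 0.6 4.0
   vertex 0.4 0.2 2.0
   vertex 3.8 0.0 1.0
  endloop
 endfacet
 facet normal 0.202 -0.921 0.333
  outer loop
   vertex 1.6 0.6 4.0
   vertex 3.8 0.0 1.0
   vertex 3.6 1.4 5.0
  endloop
 endfacet
 facet normal -0.726 -0.444 0.525
  outer loop
   vertex 1.6 0.6 4.0
   vertex 1.2 2.2 4.8
   vertex 0.4 0.2 2.0
  endloop
 endfacet
 facet normal -0.231 -0.481 0.846
  outer loop
   vertex 1.6 0.6 4.0
   vertex 3.6 1.4 5.0
   vertex 1.2 2.2 4.8
  endloop
 endfacet
 facet normal 0.839 0.464 -0.285
  outer loop
   vertex 2.8 3.4 3.6
   vertex 3.8 0.0 1.0
   vertex 2.4 4.0 3.4
  endloop
 endfacet
 facet normal 0.942 0.329 -0.068
  outer loop
   vertex 2.8 3.4 3.6
   vertex 3.6 1.4 5.0
   vertex 3.8 0.0 1.0
  endloop
 endfacet
 facet normal 0.652 0.592 0.474
  outer loop
   vertex 2.8 3.4 3.6
   vertex 2.4 4.0 3.4
   vertex 3.6 1.4 5.0
  endloop
 endfacet
 facet normal -0.556 0.422 -0.716
  outer loop
   vertex 2.0 4.0 3.0
   vertex 2.6 1.4 1.0
   vertex 0.4 0.2 2.0
  endloop
 endfacet
 facet normal 0.577 0.577 -0.577
  outer loop
   vertex 2.0 4.0 3.0
   vertex 2.4 4.0 3.4
   vertex 2.6 1.4 1.0
  endloop
 endfacet
 facet normal -0.920 0.392 -0.017
  outer loop
   vertex 2.0 4.0 3.0
   vertex 0.4 0.2 2.0
   vertex 1.2 2.2 4.8
  endloop
 endfacet
 facet normal -0.495 0.715 0.495
  outer loop
   vertex 2.0 4.0 3.0
   vertex 1.2 2.2 4.8
   vertex 2.4 4.0 3.4
  endloop
 endfacet
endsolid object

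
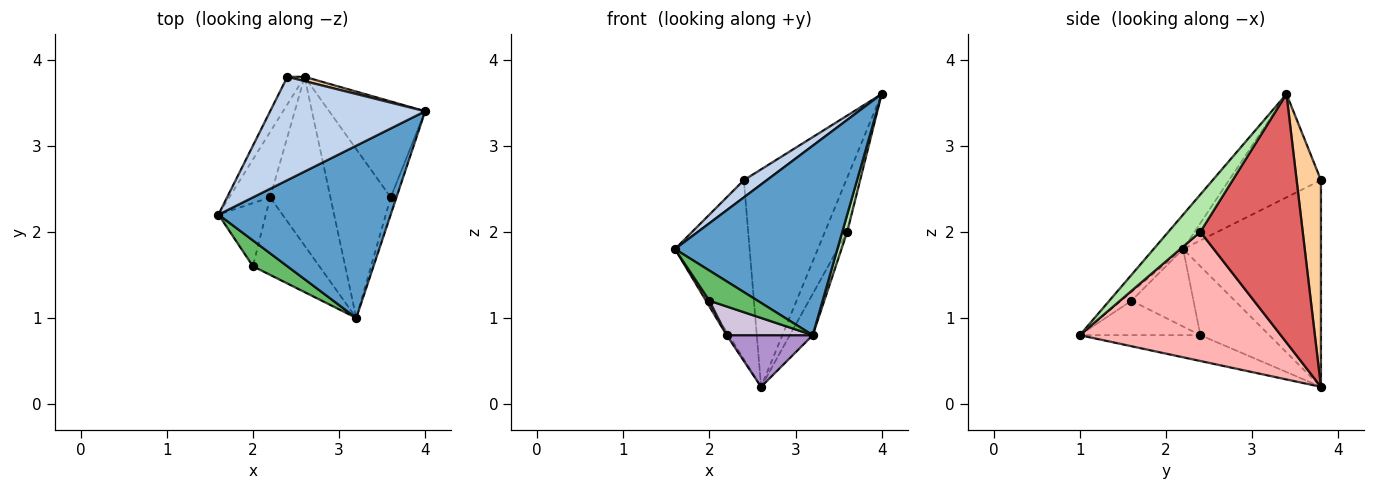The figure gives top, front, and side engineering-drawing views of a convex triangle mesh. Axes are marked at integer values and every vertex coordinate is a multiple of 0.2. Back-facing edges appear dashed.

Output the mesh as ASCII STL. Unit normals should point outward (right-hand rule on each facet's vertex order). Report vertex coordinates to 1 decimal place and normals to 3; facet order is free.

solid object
 facet normal -0.133 -0.733 0.667
  outer loop
   vertex 3.2 1.0 0.8
   vertex 4.0 3.4 3.6
   vertex 1.6 2.2 1.8
  endloop
 endfacet
 facet normal -0.549 -0.137 0.824
  outer loop
   vertex 2.4 3.8 2.6
   vertex 1.6 2.2 1.8
   vertex 4.0 3.4 3.6
  endloop
 endfacet
 facet normal -0.877 0.475 -0.073
  outer loop
   vertex 2.4 3.8 2.6
   vertex 2.6 3.8 0.2
   vertex 1.6 2.2 1.8
  endloop
 endfacet
 facet normal 0.231 0.973 0.019
  outer loop
   vertex 2.4 3.8 2.6
   vertex 4.0 3.4 3.6
   vertex 2.6 3.8 0.2
  endloop
 endfacet
 facet normal -0.161 -0.749 0.642
  outer loop
   vertex 2.0 1.6 1.2
   vertex 3.2 1.0 0.8
   vertex 1.6 2.2 1.8
  endloop
 endfacet
 facet normal 0.977 -0.150 -0.150
  outer loop
   vertex 3.6 2.4 2.0
   vertex 4.0 3.4 3.6
   vertex 3.2 1.0 0.8
  endloop
 endfacet
 facet normal 0.914 0.199 -0.353
  outer loop
   vertex 3.6 2.4 2.0
   vertex 2.6 3.8 0.2
   vertex 4.0 3.4 3.6
  endloop
 endfacet
 facet normal 0.901 0.103 -0.421
  outer loop
   vertex 3.6 2.4 2.0
   vertex 3.2 1.0 0.8
   vertex 2.6 3.8 0.2
  endloop
 endfacet
 facet normal -0.379 -0.271 -0.885
  outer loop
   vertex 2.2 2.4 0.8
   vertex 2.6 3.8 0.2
   vertex 3.2 1.0 0.8
  endloop
 endfacet
 facet normal -0.437 -0.312 -0.843
  outer loop
   vertex 2.2 2.4 0.8
   vertex 3.2 1.0 0.8
   vertex 2.0 1.6 1.2
  endloop
 endfacet
 facet normal -0.860 0.027 -0.510
  outer loop
   vertex 2.2 2.4 0.8
   vertex 1.6 2.2 1.8
   vertex 2.6 3.8 0.2
  endloop
 endfacet
 facet normal -0.852 -0.047 -0.521
  outer loop
   vertex 2.2 2.4 0.8
   vertex 2.0 1.6 1.2
   vertex 1.6 2.2 1.8
  endloop
 endfacet
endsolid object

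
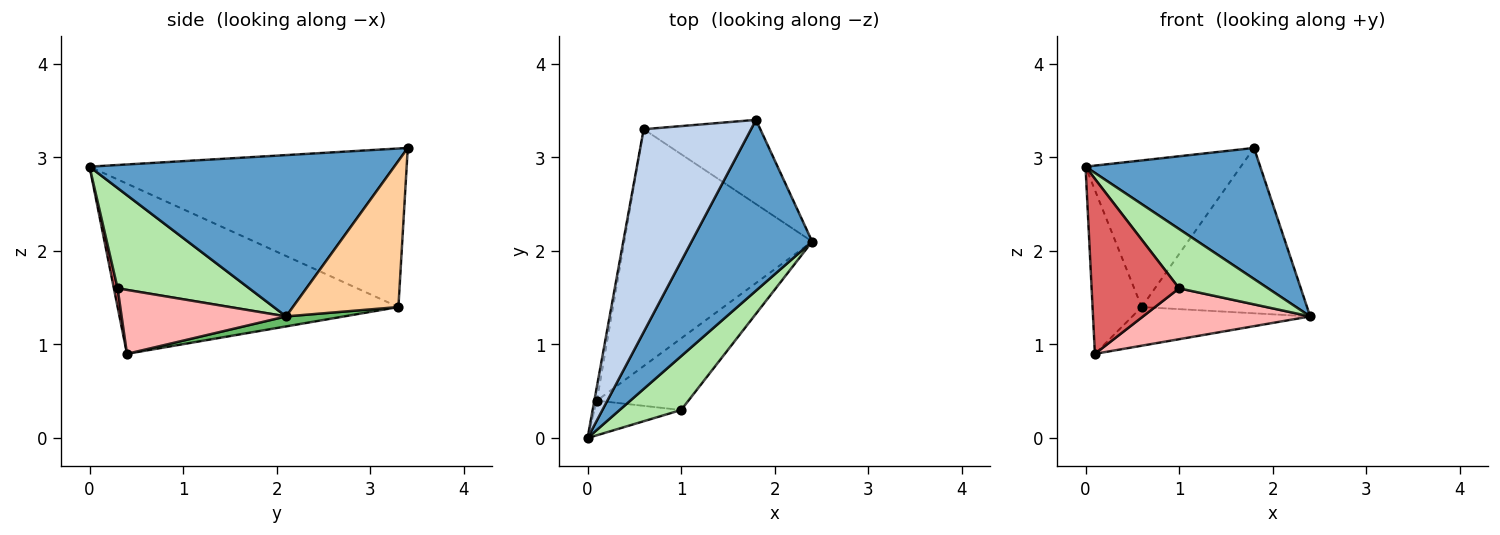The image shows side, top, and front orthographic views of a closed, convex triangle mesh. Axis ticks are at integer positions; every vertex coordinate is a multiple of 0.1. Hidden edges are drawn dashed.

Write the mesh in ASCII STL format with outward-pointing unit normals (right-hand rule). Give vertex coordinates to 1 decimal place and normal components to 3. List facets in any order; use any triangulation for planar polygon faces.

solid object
 facet normal 0.728 -0.417 0.544
  outer loop
   vertex 1.8 3.4 3.1
   vertex 0.0 0.0 2.9
   vertex 2.4 2.1 1.3
  endloop
 endfacet
 facet normal -0.767 0.376 0.520
  outer loop
   vertex 0.6 3.3 1.4
   vertex 0.0 0.0 2.9
   vertex 1.8 3.4 3.1
  endloop
 endfacet
 facet normal -0.985 0.172 -0.015
  outer loop
   vertex 0.6 3.3 1.4
   vertex 0.1 0.4 0.9
   vertex 0.0 0.0 2.9
  endloop
 endfacet
 facet normal 0.494 0.775 -0.395
  outer loop
   vertex 0.6 3.3 1.4
   vertex 1.8 3.4 3.1
   vertex 2.4 2.1 1.3
  endloop
 endfacet
 facet normal 0.052 0.161 -0.986
  outer loop
   vertex 0.6 3.3 1.4
   vertex 2.4 2.1 1.3
   vertex 0.1 0.4 0.9
  endloop
 endfacet
 facet normal 0.739 -0.499 0.453
  outer loop
   vertex 1.0 0.3 1.6
   vertex 2.4 2.1 1.3
   vertex 0.0 0.0 2.9
  endloop
 endfacet
 facet normal 0.042 -0.980 -0.194
  outer loop
   vertex 1.0 0.3 1.6
   vertex 0.0 0.0 2.9
   vertex 0.1 0.4 0.9
  endloop
 endfacet
 facet normal 0.495 -0.503 -0.708
  outer loop
   vertex 1.0 0.3 1.6
   vertex 0.1 0.4 0.9
   vertex 2.4 2.1 1.3
  endloop
 endfacet
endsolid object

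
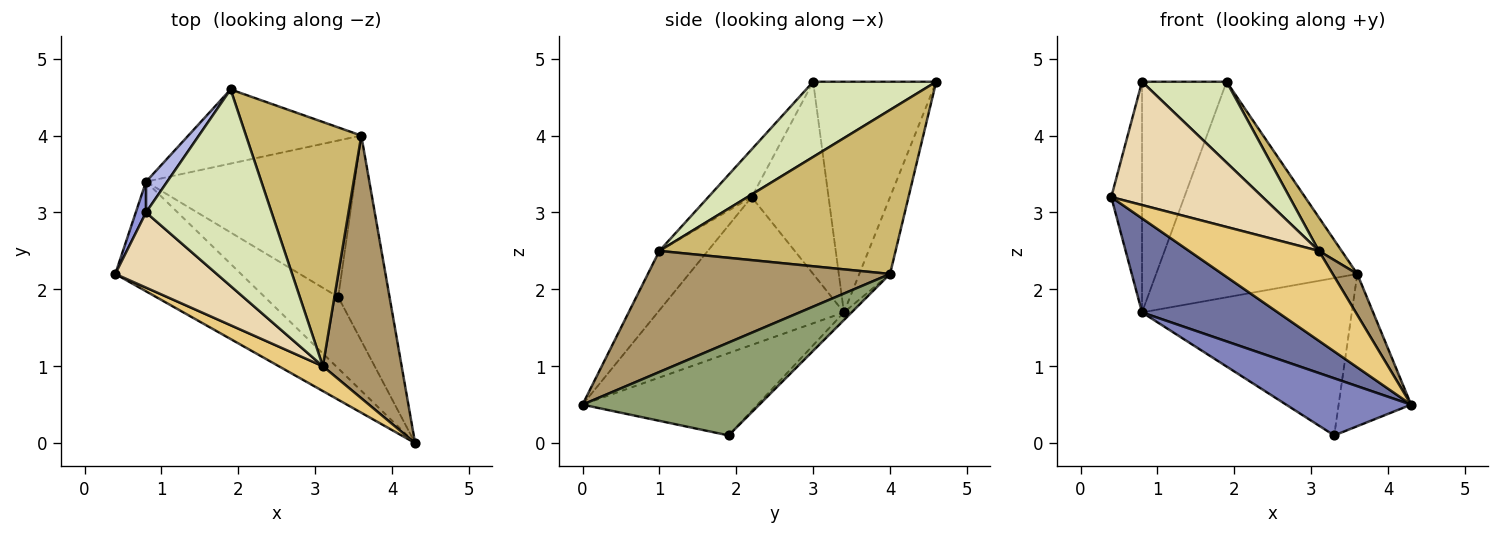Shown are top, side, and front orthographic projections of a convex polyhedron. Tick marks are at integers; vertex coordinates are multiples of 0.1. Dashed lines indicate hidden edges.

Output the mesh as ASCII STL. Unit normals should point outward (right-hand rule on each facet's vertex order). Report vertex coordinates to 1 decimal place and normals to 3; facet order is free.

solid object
 facet normal -0.666 -0.486 -0.566
  outer loop
   vertex 0.8 3.4 1.7
   vertex 4.3 0.0 0.5
   vertex 0.4 2.2 3.2
  endloop
 endfacet
 facet normal -0.658 -0.470 -0.588
  outer loop
   vertex 0.8 3.4 1.7
   vertex 3.3 1.9 0.1
   vertex 4.3 0.0 0.5
  endloop
 endfacet
 facet normal -0.927 0.371 0.049
  outer loop
   vertex 0.8 3.4 1.7
   vertex 0.4 2.2 3.2
   vertex 0.8 3.0 4.7
  endloop
 endfacet
 facet normal -0.822 0.565 0.075
  outer loop
   vertex 0.8 3.4 1.7
   vertex 0.8 3.0 4.7
   vertex 1.9 4.6 4.7
  endloop
 endfacet
 facet normal 0.824 0.338 -0.455
  outer loop
   vertex 3.6 4.0 2.2
   vertex 4.3 0.0 0.5
   vertex 3.3 1.9 0.1
  endloop
 endfacet
 facet normal -0.143 0.936 -0.322
  outer loop
   vertex 3.6 4.0 2.2
   vertex 0.8 3.4 1.7
   vertex 1.9 4.6 4.7
  endloop
 endfacet
 facet normal -0.026 0.709 -0.705
  outer loop
   vertex 3.6 4.0 2.2
   vertex 3.3 1.9 0.1
   vertex 0.8 3.4 1.7
  endloop
 endfacet
 facet normal 0.484 -0.333 0.809
  outer loop
   vertex 3.1 1.0 2.5
   vertex 1.9 4.6 4.7
   vertex 0.8 3.0 4.7
  endloop
 endfacet
 facet normal 0.835 -0.085 0.543
  outer loop
   vertex 3.1 1.0 2.5
   vertex 4.3 0.0 0.5
   vertex 3.6 4.0 2.2
  endloop
 endfacet
 facet normal 0.815 -0.079 0.573
  outer loop
   vertex 3.1 1.0 2.5
   vertex 3.6 4.0 2.2
   vertex 1.9 4.6 4.7
  endloop
 endfacet
 facet normal -0.338 -0.907 0.251
  outer loop
   vertex 3.1 1.0 2.5
   vertex 0.4 2.2 3.2
   vertex 4.3 0.0 0.5
  endloop
 endfacet
 facet normal -0.238 -0.829 0.506
  outer loop
   vertex 3.1 1.0 2.5
   vertex 0.8 3.0 4.7
   vertex 0.4 2.2 3.2
  endloop
 endfacet
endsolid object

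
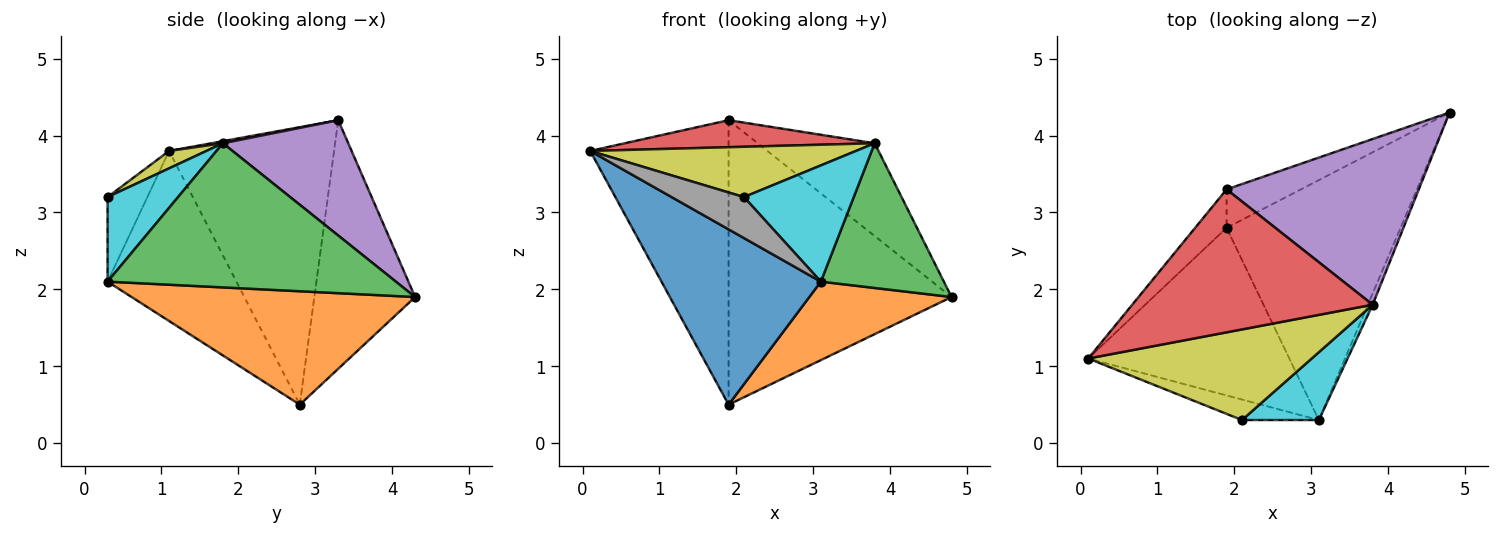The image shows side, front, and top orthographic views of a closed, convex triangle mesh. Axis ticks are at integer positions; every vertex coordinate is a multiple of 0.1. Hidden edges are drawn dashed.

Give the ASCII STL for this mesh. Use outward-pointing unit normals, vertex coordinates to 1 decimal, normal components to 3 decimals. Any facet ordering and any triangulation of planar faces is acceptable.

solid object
 facet normal -0.505 -0.624 -0.597
  outer loop
   vertex 1.9 2.8 0.5
   vertex 3.1 0.3 2.1
   vertex 0.1 1.1 3.8
  endloop
 endfacet
 facet normal 0.527 -0.264 -0.808
  outer loop
   vertex 1.9 2.8 0.5
   vertex 4.8 4.3 1.9
   vertex 3.1 0.3 2.1
  endloop
 endfacet
 facet normal 0.919 -0.392 -0.031
  outer loop
   vertex 3.8 1.8 3.9
   vertex 3.1 0.3 2.1
   vertex 4.8 4.3 1.9
  endloop
 endfacet
 facet normal 0.009 -0.186 0.983
  outer loop
   vertex 1.9 3.3 4.2
   vertex 0.1 1.1 3.8
   vertex 3.8 1.8 3.9
  endloop
 endfacet
 facet normal 0.464 0.433 0.773
  outer loop
   vertex 1.9 3.3 4.2
   vertex 3.8 1.8 3.9
   vertex 4.8 4.3 1.9
  endloop
 endfacet
 facet normal -0.763 0.640 -0.087
  outer loop
   vertex 1.9 3.3 4.2
   vertex 1.9 2.8 0.5
   vertex 0.1 1.1 3.8
  endloop
 endfacet
 facet normal -0.409 0.904 -0.122
  outer loop
   vertex 1.9 3.3 4.2
   vertex 4.8 4.3 1.9
   vertex 1.9 2.8 0.5
  endloop
 endfacet
 facet normal -0.441 -0.803 -0.401
  outer loop
   vertex 2.1 0.3 3.2
   vertex 0.1 1.1 3.8
   vertex 3.1 0.3 2.1
  endloop
 endfacet
 facet normal 0.068 -0.484 0.872
  outer loop
   vertex 2.1 0.3 3.2
   vertex 3.8 1.8 3.9
   vertex 0.1 1.1 3.8
  endloop
 endfacet
 facet normal 0.485 -0.755 0.441
  outer loop
   vertex 2.1 0.3 3.2
   vertex 3.1 0.3 2.1
   vertex 3.8 1.8 3.9
  endloop
 endfacet
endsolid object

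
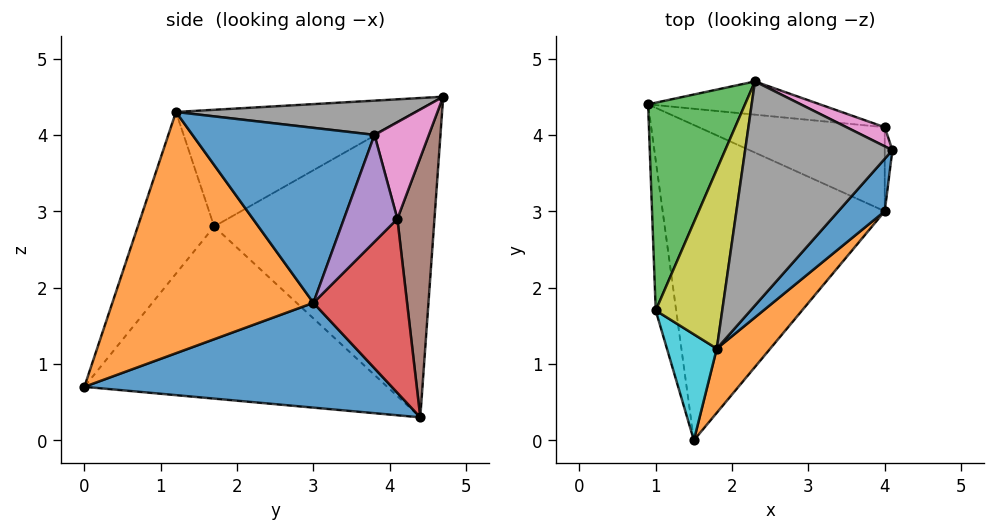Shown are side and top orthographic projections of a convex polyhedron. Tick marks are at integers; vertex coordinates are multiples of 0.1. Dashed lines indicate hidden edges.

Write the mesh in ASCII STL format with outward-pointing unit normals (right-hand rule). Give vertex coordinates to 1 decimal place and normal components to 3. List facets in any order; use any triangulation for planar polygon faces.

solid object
 facet normal 0.427 -0.024 -0.904
  outer loop
   vertex 4.0 3.0 1.8
   vertex 1.5 0.0 0.7
   vertex 0.9 4.4 0.3
  endloop
 endfacet
 facet normal -0.983 -0.145 -0.117
  outer loop
   vertex 1.0 1.7 2.8
   vertex 0.9 4.4 0.3
   vertex 1.5 0.0 0.7
  endloop
 endfacet
 facet normal -0.927 0.236 0.292
  outer loop
   vertex 1.0 1.7 2.8
   vertex 2.3 4.7 4.5
   vertex 0.9 4.4 0.3
  endloop
 endfacet
 facet normal 0.552 0.590 -0.590
  outer loop
   vertex 4.0 4.1 2.9
   vertex 4.0 3.0 1.8
   vertex 0.9 4.4 0.3
  endloop
 endfacet
 facet normal 0.995 0.071 -0.071
  outer loop
   vertex 4.0 4.1 2.9
   vertex 4.1 3.8 4.0
   vertex 4.0 3.0 1.8
  endloop
 endfacet
 facet normal 0.210 0.968 -0.139
  outer loop
   vertex 4.0 4.1 2.9
   vertex 0.9 4.4 0.3
   vertex 2.3 4.7 4.5
  endloop
 endfacet
 facet normal 0.481 0.856 0.190
  outer loop
   vertex 4.0 4.1 2.9
   vertex 2.3 4.7 4.5
   vertex 4.1 3.8 4.0
  endloop
 endfacet
 facet normal 0.226 -0.088 0.970
  outer loop
   vertex 1.8 1.2 4.3
   vertex 4.1 3.8 4.0
   vertex 2.3 4.7 4.5
  endloop
 endfacet
 facet normal -0.865 0.095 0.493
  outer loop
   vertex 1.8 1.2 4.3
   vertex 2.3 4.7 4.5
   vertex 1.0 1.7 2.8
  endloop
 endfacet
 facet normal -0.803 -0.542 0.248
  outer loop
   vertex 1.8 1.2 4.3
   vertex 1.0 1.7 2.8
   vertex 1.5 0.0 0.7
  endloop
 endfacet
 facet normal 0.745 -0.637 0.198
  outer loop
   vertex 1.8 1.2 4.3
   vertex 4.0 3.0 1.8
   vertex 4.1 3.8 4.0
  endloop
 endfacet
 facet normal 0.728 -0.666 0.161
  outer loop
   vertex 1.8 1.2 4.3
   vertex 1.5 0.0 0.7
   vertex 4.0 3.0 1.8
  endloop
 endfacet
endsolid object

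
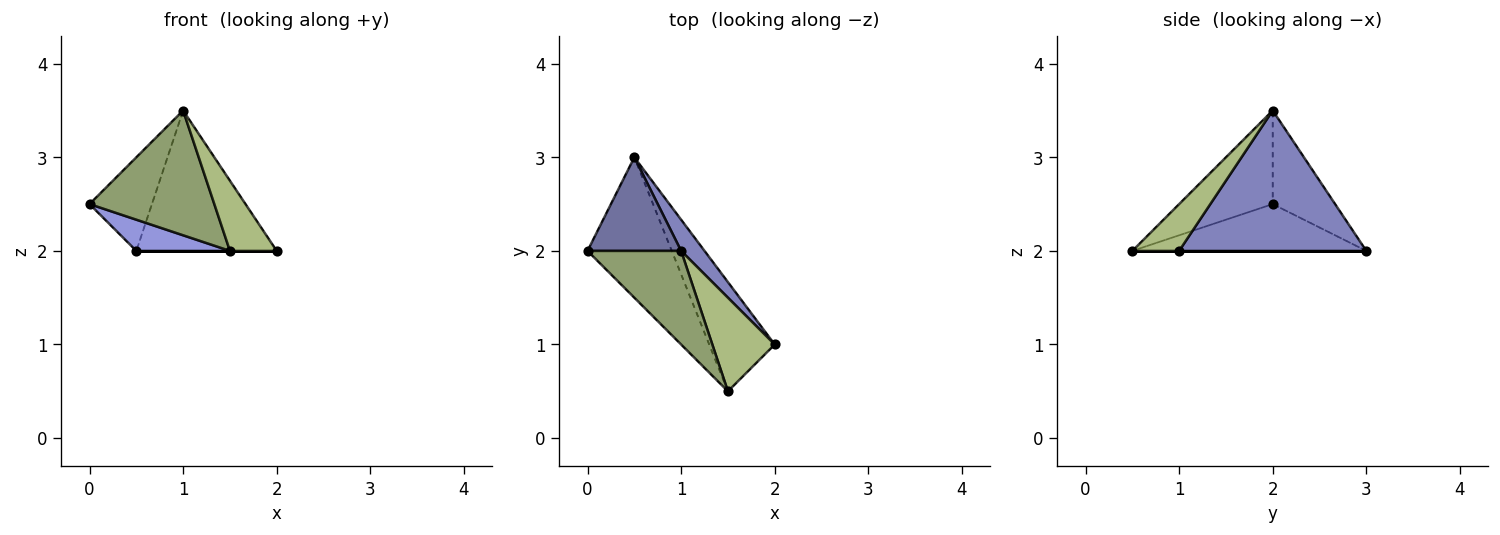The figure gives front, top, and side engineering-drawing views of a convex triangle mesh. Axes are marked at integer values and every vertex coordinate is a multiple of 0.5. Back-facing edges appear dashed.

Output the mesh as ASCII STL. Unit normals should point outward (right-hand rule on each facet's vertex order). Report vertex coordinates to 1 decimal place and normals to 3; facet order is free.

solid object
 facet normal -0.577 0.577 0.577
  outer loop
   vertex 1.0 2.0 3.5
   vertex 0.5 3.0 2.0
   vertex 0.0 2.0 2.5
  endloop
 endfacet
 facet normal 0.793 0.595 0.132
  outer loop
   vertex 1.0 2.0 3.5
   vertex 2.0 1.0 2.0
   vertex 0.5 3.0 2.0
  endloop
 endfacet
 facet normal -0.477 -0.191 -0.858
  outer loop
   vertex 1.5 0.5 2.0
   vertex 0.0 2.0 2.5
   vertex 0.5 3.0 2.0
  endloop
 endfacet
 facet normal 0.000 0.000 -1.000
  outer loop
   vertex 1.5 0.5 2.0
   vertex 0.5 3.0 2.0
   vertex 2.0 1.0 2.0
  endloop
 endfacet
 facet normal -0.514 -0.686 0.514
  outer loop
   vertex 1.5 0.5 2.0
   vertex 1.0 2.0 3.5
   vertex 0.0 2.0 2.5
  endloop
 endfacet
 facet normal 0.514 -0.514 0.686
  outer loop
   vertex 1.5 0.5 2.0
   vertex 2.0 1.0 2.0
   vertex 1.0 2.0 3.5
  endloop
 endfacet
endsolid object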